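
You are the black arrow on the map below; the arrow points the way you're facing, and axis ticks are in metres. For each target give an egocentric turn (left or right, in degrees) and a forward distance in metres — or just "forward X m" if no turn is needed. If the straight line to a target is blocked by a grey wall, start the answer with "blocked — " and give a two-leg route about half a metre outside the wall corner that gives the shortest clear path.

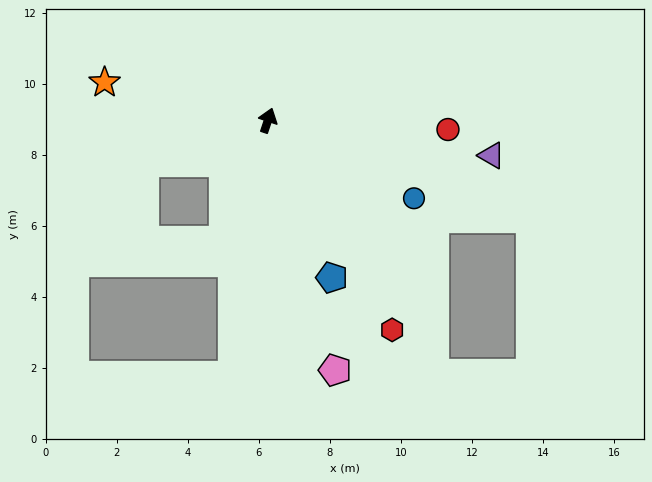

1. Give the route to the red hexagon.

turn right 131°, forward 6.9 m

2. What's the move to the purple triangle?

turn right 80°, forward 6.4 m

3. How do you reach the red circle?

turn right 74°, forward 5.1 m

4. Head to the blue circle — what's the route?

turn right 100°, forward 4.7 m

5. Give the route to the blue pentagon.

turn right 139°, forward 4.8 m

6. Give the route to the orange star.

turn left 95°, forward 4.7 m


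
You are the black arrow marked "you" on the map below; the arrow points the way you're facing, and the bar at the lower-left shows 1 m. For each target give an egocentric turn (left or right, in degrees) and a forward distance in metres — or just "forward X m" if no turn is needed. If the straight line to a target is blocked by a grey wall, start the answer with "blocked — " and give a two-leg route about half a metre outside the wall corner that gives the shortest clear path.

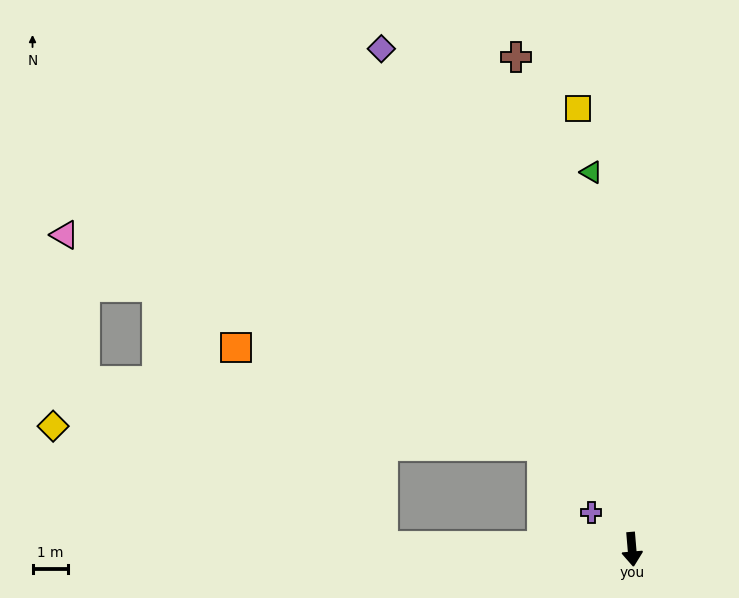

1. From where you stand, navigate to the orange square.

blocked — turn right 96°, forward 6.9 m, then turn right 52°, forward 6.9 m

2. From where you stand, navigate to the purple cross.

turn right 137°, forward 1.5 m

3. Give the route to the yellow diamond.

blocked — turn right 96°, forward 6.9 m, then turn right 19°, forward 9.7 m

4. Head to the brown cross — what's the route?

turn right 172°, forward 14.1 m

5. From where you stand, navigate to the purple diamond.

turn right 158°, forward 15.6 m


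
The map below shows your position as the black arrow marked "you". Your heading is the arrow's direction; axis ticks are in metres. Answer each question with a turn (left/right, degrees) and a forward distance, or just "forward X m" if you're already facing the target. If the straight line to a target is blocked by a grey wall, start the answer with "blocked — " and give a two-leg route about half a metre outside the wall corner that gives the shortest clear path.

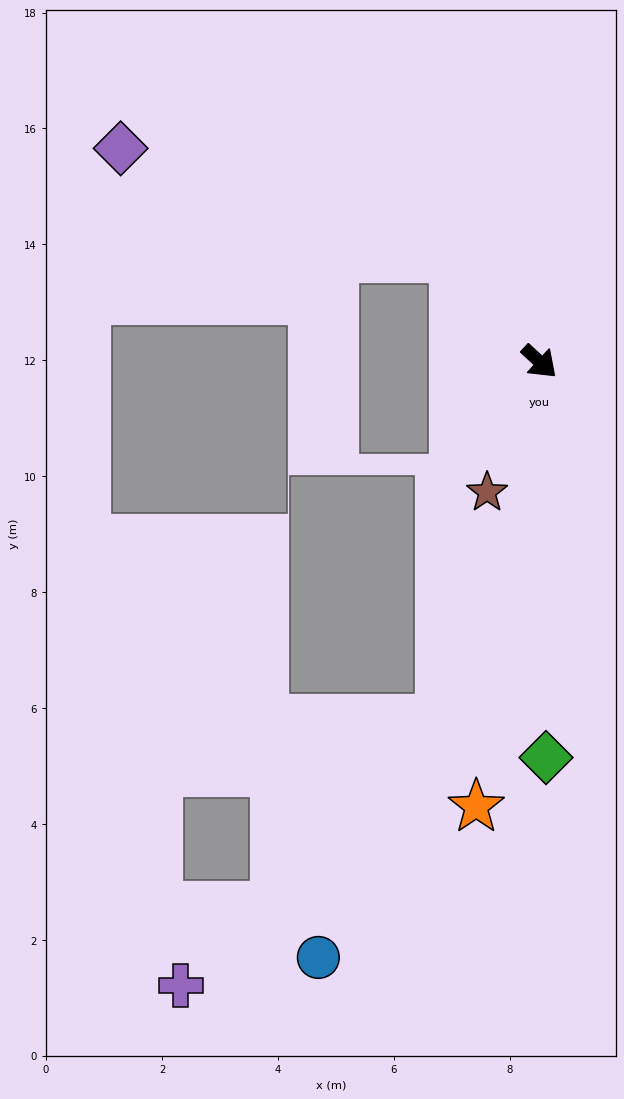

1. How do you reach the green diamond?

turn right 46°, forward 6.8 m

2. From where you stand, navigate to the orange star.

turn right 55°, forward 7.8 m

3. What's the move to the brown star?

turn right 69°, forward 2.4 m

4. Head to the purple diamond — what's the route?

blocked — turn left 172°, forward 2.3 m, then turn left 33°, forward 6.1 m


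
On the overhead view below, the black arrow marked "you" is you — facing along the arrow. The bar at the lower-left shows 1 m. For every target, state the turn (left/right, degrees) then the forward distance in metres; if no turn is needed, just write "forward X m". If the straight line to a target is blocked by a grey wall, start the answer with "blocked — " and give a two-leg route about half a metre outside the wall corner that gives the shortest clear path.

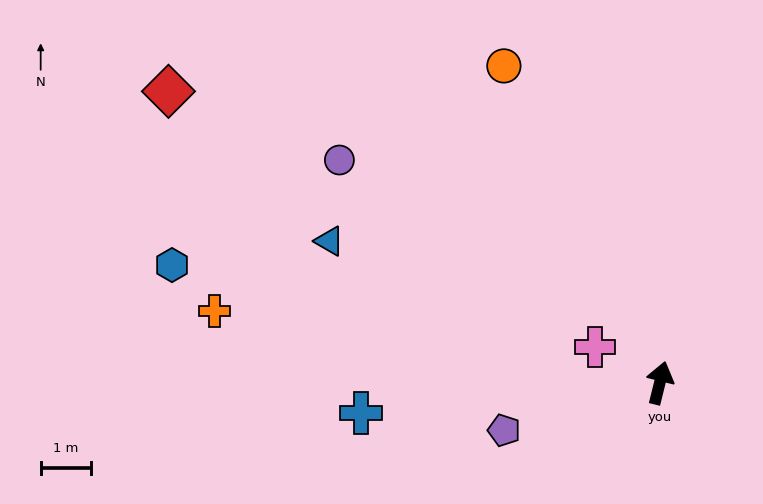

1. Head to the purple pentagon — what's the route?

turn left 121°, forward 3.2 m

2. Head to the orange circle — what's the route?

turn left 40°, forward 7.0 m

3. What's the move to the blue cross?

turn left 110°, forward 6.0 m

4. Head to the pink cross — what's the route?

turn left 75°, forward 1.5 m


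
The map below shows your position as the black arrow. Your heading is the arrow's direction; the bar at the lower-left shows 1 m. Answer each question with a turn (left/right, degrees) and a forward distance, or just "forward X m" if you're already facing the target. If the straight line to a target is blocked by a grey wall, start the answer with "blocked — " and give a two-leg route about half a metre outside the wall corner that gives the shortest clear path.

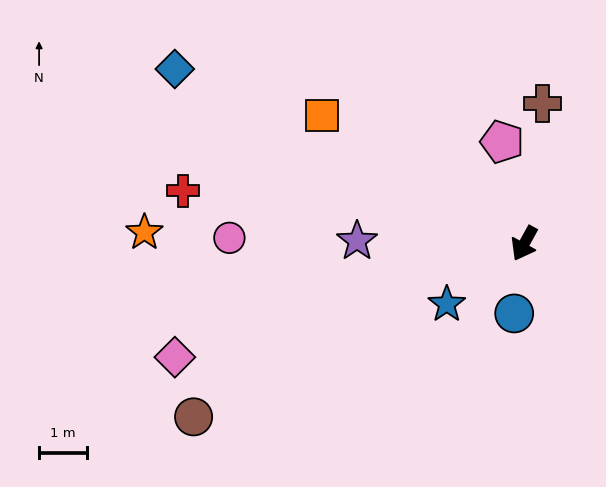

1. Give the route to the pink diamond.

turn right 43°, forward 7.7 m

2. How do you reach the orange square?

turn right 94°, forward 5.0 m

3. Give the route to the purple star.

turn right 62°, forward 3.5 m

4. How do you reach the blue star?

turn right 23°, forward 2.1 m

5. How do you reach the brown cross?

turn right 159°, forward 3.0 m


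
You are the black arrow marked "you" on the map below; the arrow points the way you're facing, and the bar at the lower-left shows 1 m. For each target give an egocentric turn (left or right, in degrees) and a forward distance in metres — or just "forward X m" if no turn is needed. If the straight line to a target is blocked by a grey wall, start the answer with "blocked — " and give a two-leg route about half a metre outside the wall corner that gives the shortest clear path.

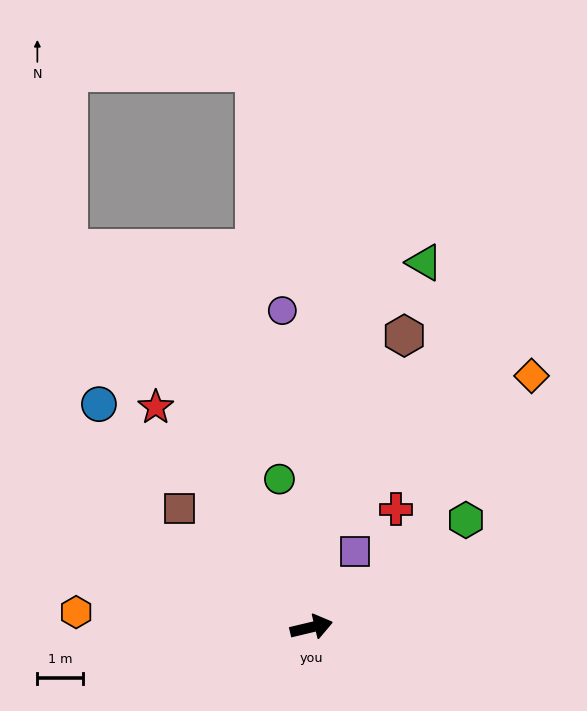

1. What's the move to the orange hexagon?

turn left 163°, forward 5.2 m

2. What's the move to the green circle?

turn left 89°, forward 3.4 m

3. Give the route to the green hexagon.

turn left 21°, forward 4.2 m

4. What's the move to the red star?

turn left 112°, forward 6.0 m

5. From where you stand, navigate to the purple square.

turn left 47°, forward 1.9 m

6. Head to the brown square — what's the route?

turn left 125°, forward 3.9 m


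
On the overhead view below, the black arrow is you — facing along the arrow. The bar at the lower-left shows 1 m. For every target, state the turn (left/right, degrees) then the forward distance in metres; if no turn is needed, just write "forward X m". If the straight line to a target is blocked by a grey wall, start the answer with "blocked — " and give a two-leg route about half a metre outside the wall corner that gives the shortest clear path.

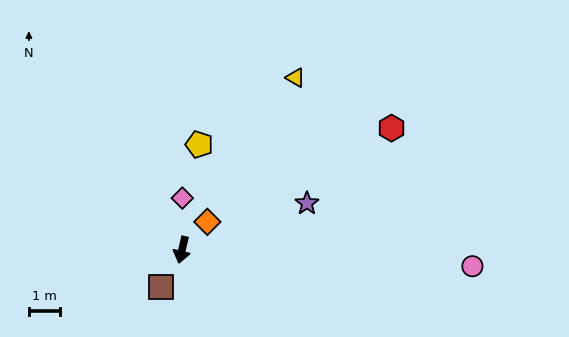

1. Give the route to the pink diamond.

turn right 167°, forward 1.7 m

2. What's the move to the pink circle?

turn left 100°, forward 9.4 m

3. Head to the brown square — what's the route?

turn right 16°, forward 1.4 m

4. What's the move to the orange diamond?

turn left 151°, forward 1.2 m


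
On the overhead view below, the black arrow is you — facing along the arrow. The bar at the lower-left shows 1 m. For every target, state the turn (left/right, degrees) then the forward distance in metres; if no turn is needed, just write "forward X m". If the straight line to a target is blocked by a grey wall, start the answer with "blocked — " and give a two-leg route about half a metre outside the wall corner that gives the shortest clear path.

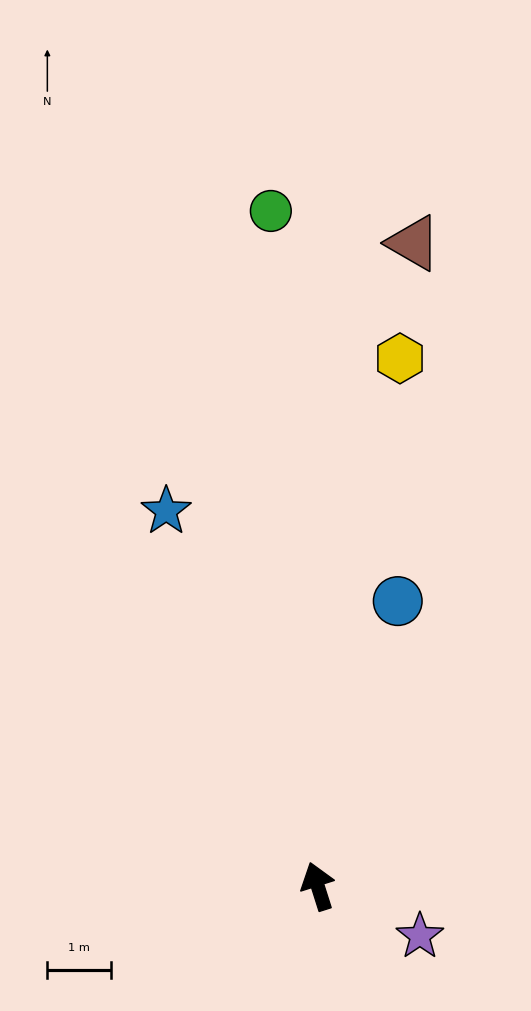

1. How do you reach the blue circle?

turn right 33°, forward 4.6 m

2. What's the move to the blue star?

turn left 4°, forward 6.3 m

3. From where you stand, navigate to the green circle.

turn right 14°, forward 10.6 m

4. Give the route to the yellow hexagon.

turn right 26°, forward 8.4 m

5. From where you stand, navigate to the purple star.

turn right 134°, forward 1.8 m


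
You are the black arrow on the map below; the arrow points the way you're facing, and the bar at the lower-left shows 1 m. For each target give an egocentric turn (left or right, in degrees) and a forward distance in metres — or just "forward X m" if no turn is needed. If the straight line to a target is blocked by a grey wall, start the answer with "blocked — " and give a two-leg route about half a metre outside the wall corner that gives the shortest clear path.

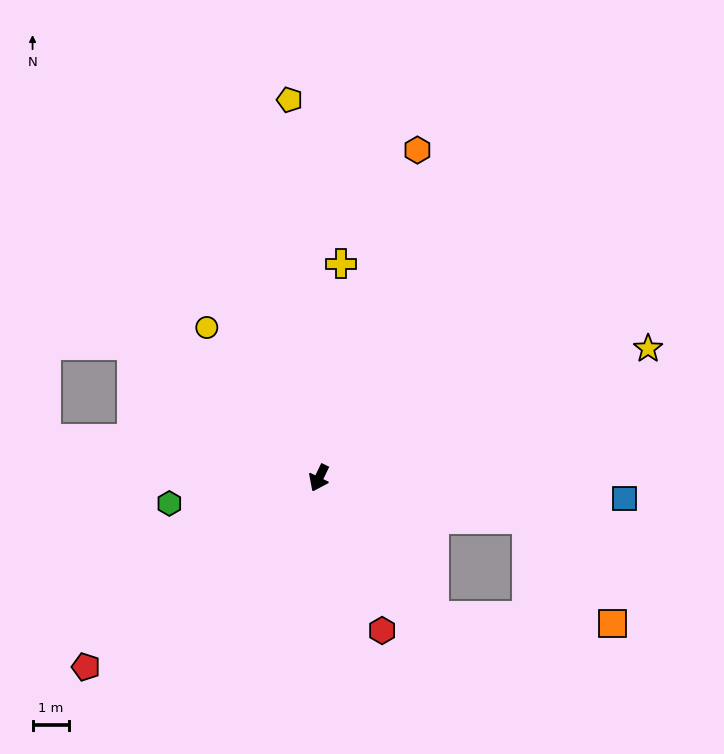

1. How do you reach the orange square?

blocked — turn left 105°, forward 5.8 m, then turn right 40°, forward 3.7 m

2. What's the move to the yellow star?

turn left 137°, forward 9.6 m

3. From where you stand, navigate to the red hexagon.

turn left 48°, forward 4.5 m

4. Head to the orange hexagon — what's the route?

turn right 171°, forward 9.3 m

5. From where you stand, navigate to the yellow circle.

turn right 118°, forward 5.1 m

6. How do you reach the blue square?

turn left 112°, forward 8.3 m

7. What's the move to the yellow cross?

turn right 160°, forward 5.9 m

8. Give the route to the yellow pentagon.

turn right 150°, forward 10.3 m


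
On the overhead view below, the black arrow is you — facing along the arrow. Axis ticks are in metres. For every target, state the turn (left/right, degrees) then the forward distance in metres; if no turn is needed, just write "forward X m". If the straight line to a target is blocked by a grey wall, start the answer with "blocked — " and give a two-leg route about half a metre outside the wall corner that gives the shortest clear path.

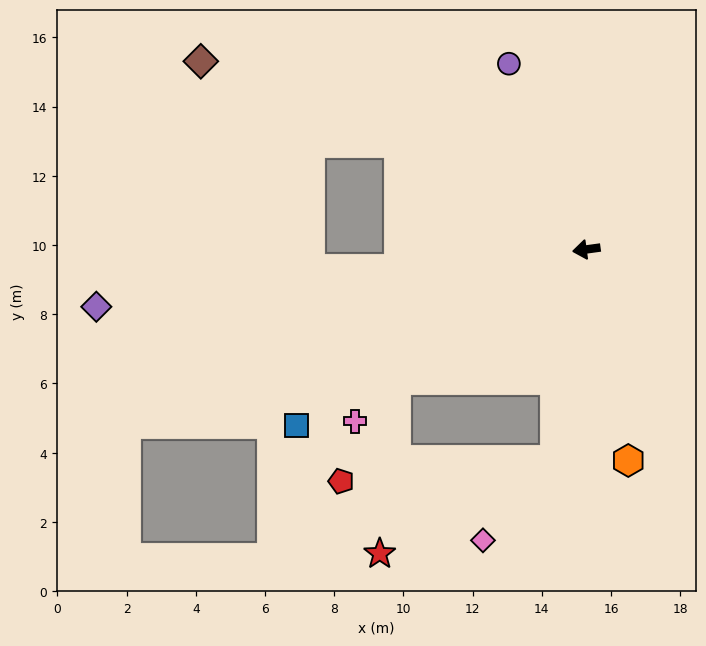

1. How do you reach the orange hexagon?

turn left 93°, forward 6.2 m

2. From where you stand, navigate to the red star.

blocked — turn left 27°, forward 6.7 m, then turn left 50°, forward 5.0 m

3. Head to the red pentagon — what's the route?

blocked — turn left 74°, forward 6.1 m, then turn right 76°, forward 6.2 m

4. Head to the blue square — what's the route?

turn left 23°, forward 9.8 m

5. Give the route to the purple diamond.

forward 14.3 m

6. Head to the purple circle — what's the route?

turn right 75°, forward 5.8 m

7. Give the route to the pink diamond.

blocked — turn left 74°, forward 6.1 m, then turn right 33°, forward 3.1 m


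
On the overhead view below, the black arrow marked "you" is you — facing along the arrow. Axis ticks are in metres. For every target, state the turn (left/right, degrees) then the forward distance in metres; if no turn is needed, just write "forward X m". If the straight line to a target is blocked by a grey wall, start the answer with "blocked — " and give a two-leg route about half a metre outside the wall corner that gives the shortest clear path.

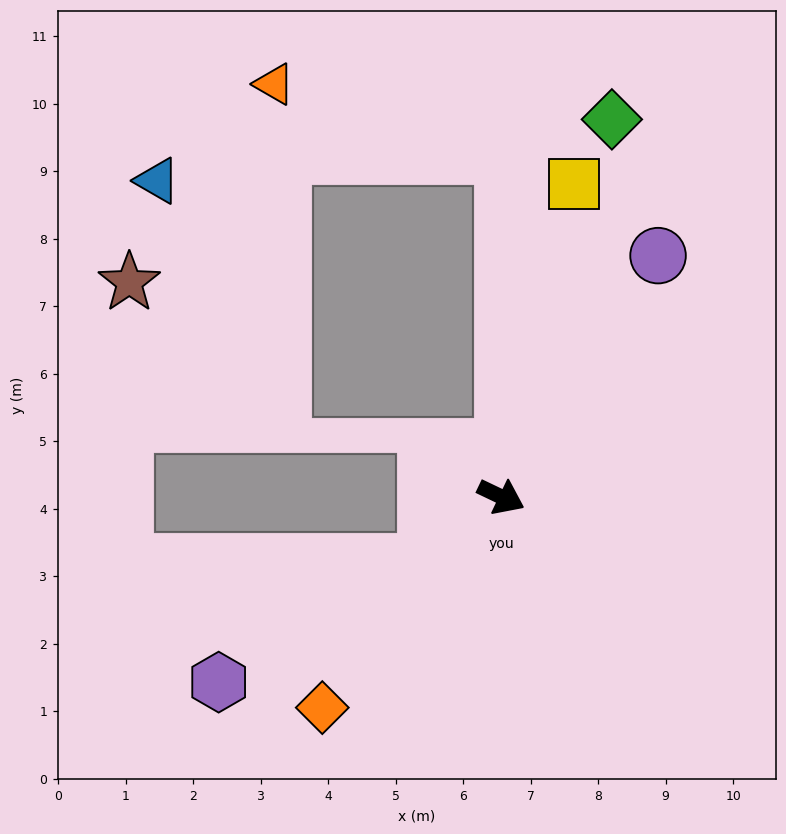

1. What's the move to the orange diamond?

turn right 105°, forward 4.1 m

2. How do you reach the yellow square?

turn left 102°, forward 4.8 m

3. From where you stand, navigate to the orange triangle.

blocked — turn left 115°, forward 5.1 m, then turn left 73°, forward 3.6 m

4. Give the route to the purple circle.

turn left 83°, forward 4.3 m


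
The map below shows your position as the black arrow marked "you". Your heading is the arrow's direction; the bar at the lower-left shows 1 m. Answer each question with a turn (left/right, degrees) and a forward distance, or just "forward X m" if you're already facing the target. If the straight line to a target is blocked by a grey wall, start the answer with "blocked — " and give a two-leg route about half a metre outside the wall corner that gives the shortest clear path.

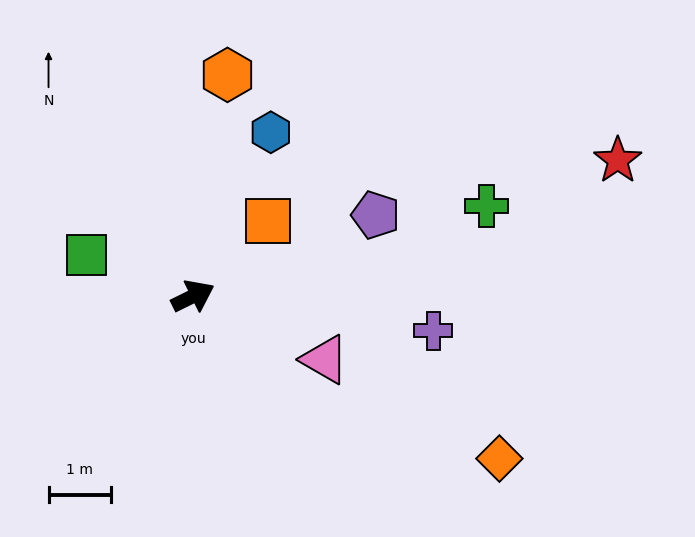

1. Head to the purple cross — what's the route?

turn right 34°, forward 3.9 m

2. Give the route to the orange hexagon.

turn left 55°, forward 3.6 m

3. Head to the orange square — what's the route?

turn left 19°, forward 1.7 m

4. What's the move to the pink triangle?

turn right 52°, forward 2.3 m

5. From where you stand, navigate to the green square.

turn left 133°, forward 1.8 m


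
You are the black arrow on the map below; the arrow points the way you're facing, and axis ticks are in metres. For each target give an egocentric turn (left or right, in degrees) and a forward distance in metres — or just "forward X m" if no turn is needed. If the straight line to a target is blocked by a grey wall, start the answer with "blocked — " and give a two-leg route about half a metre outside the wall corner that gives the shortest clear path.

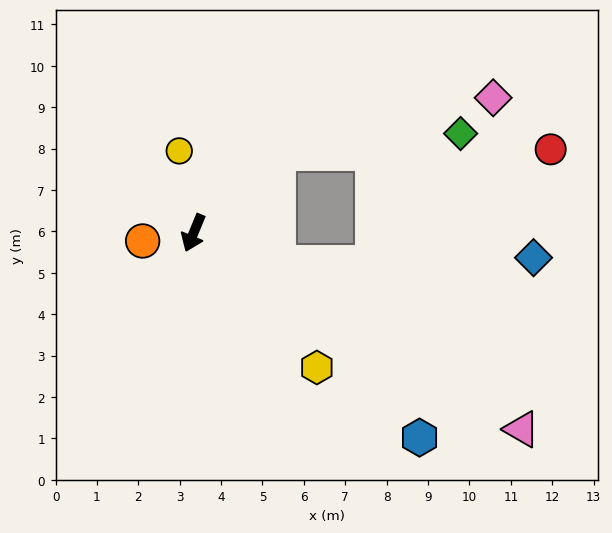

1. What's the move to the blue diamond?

blocked — turn left 93°, forward 2.2 m, then turn left 21°, forward 6.2 m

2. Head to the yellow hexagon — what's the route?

turn left 65°, forward 4.4 m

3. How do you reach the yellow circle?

turn right 148°, forward 2.0 m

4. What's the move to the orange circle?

turn right 59°, forward 1.2 m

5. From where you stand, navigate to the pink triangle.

turn left 82°, forward 9.2 m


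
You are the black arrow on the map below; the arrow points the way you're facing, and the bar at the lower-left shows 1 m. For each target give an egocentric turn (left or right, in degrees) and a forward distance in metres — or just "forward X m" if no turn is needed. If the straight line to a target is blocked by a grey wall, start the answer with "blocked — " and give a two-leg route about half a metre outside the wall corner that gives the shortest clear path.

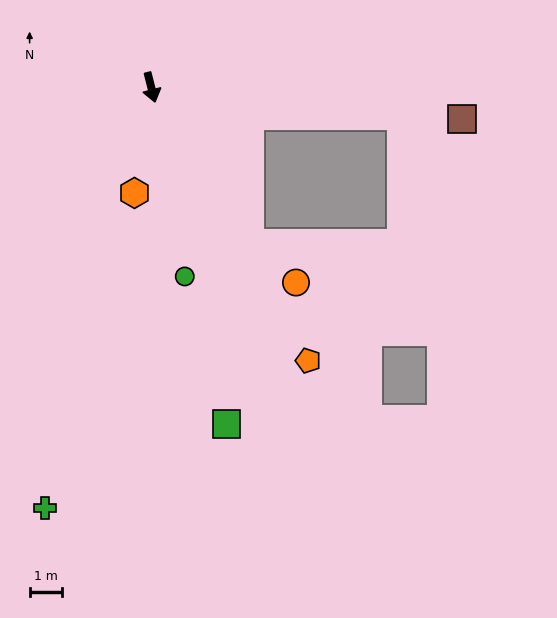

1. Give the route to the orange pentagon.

turn left 16°, forward 9.6 m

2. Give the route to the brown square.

turn left 70°, forward 9.5 m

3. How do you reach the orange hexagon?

turn right 23°, forward 3.3 m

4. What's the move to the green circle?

turn right 4°, forward 5.8 m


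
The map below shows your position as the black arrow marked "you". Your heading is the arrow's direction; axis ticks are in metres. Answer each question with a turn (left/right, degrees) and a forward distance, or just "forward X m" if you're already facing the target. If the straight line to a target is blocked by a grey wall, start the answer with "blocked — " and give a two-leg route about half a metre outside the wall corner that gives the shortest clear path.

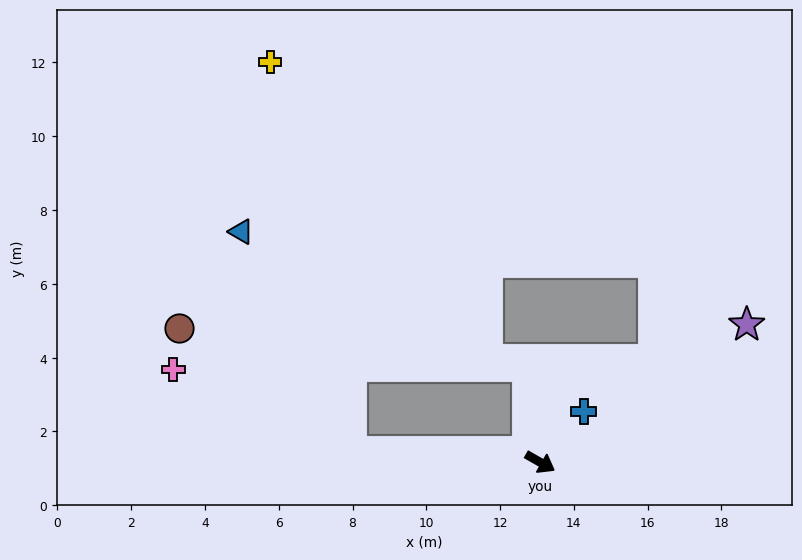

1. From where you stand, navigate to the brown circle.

blocked — turn right 153°, forward 5.1 m, then turn right 33°, forward 5.7 m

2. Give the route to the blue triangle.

blocked — turn right 153°, forward 5.1 m, then turn right 61°, forward 6.7 m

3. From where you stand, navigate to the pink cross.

blocked — turn right 153°, forward 5.1 m, then turn right 22°, forward 5.3 m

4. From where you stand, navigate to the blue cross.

turn left 79°, forward 1.8 m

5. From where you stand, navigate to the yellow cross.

blocked — turn right 153°, forward 5.1 m, then turn right 76°, forward 10.8 m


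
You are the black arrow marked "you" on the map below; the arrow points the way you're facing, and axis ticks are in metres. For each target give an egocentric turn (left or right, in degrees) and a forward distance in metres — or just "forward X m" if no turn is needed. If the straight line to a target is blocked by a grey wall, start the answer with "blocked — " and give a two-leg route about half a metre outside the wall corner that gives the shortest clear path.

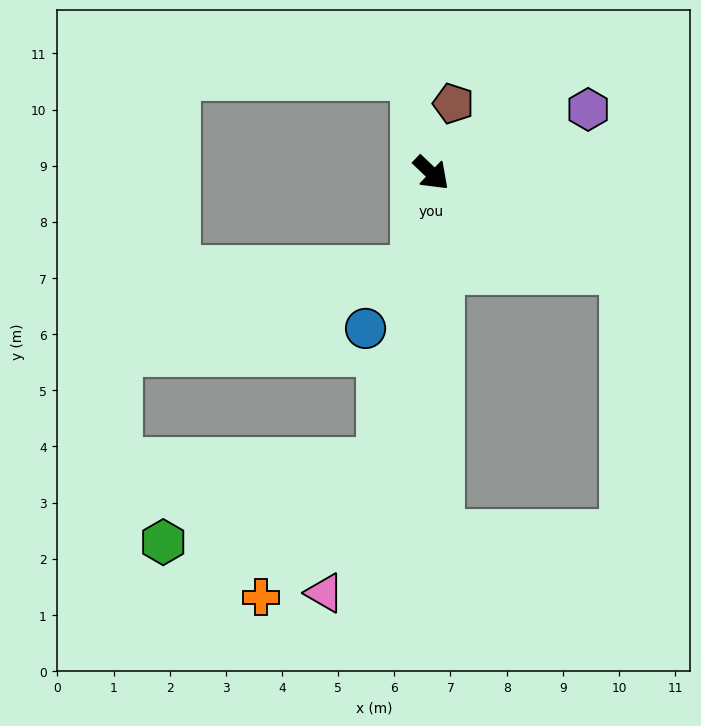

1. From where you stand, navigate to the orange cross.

blocked — turn right 56°, forward 5.2 m, then turn right 32°, forward 3.2 m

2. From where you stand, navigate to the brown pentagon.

turn left 116°, forward 1.3 m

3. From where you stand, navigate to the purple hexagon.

turn left 66°, forward 3.0 m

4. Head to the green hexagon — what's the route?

blocked — turn right 56°, forward 5.2 m, then turn right 60°, forward 4.1 m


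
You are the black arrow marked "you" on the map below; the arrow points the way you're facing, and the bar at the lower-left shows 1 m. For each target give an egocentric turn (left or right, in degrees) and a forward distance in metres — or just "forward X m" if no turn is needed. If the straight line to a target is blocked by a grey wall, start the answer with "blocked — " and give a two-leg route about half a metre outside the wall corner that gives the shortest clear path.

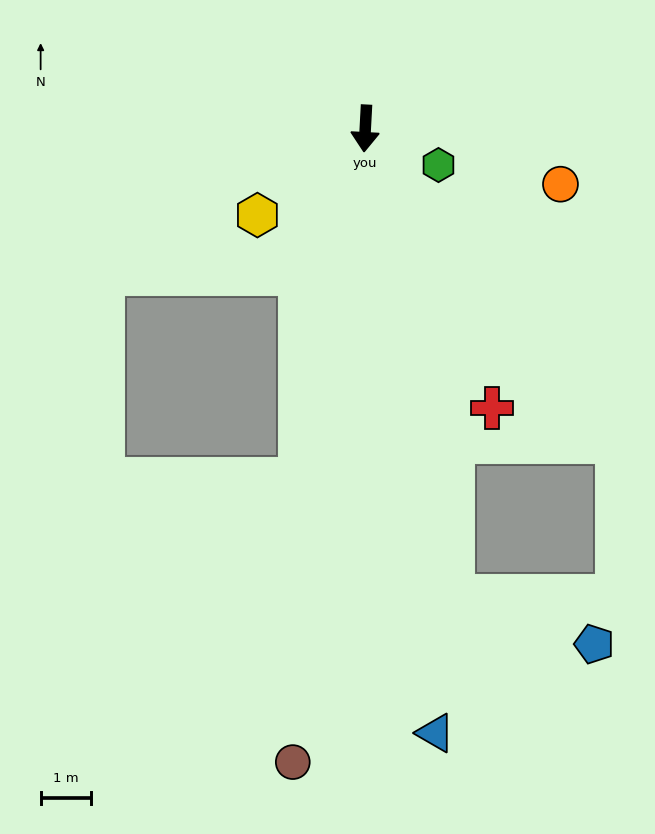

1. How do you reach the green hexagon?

turn left 67°, forward 1.6 m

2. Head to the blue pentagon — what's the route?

blocked — turn left 14°, forward 9.5 m, then turn left 60°, forward 3.0 m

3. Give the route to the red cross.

turn left 27°, forward 6.1 m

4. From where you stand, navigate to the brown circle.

turn right 3°, forward 12.7 m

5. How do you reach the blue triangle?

turn left 10°, forward 12.1 m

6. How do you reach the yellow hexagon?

turn right 48°, forward 2.8 m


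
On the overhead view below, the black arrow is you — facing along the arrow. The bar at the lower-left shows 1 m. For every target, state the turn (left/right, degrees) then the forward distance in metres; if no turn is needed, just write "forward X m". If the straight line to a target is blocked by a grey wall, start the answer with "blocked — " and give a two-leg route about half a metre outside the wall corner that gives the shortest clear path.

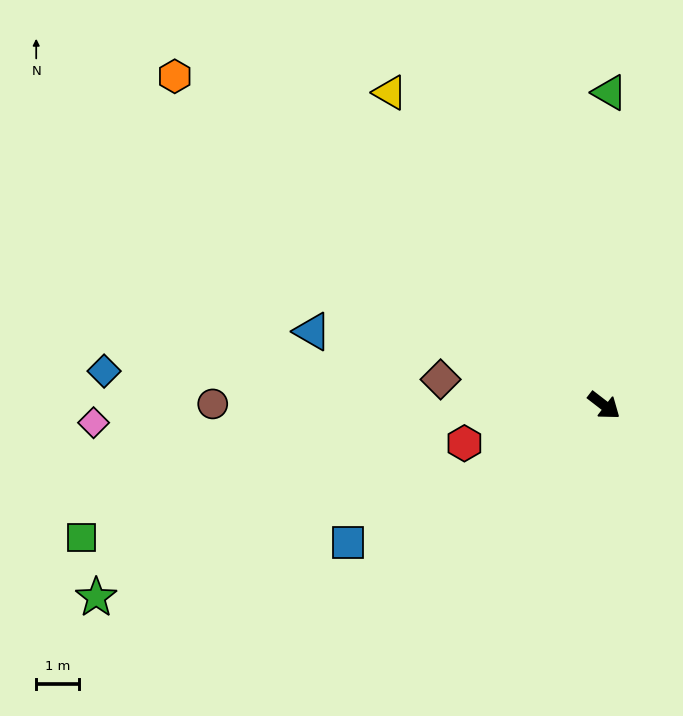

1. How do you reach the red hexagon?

turn right 127°, forward 3.4 m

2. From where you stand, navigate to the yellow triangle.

turn left 162°, forward 8.9 m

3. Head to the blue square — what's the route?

turn right 114°, forward 6.8 m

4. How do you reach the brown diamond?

turn right 151°, forward 3.9 m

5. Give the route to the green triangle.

turn left 127°, forward 7.3 m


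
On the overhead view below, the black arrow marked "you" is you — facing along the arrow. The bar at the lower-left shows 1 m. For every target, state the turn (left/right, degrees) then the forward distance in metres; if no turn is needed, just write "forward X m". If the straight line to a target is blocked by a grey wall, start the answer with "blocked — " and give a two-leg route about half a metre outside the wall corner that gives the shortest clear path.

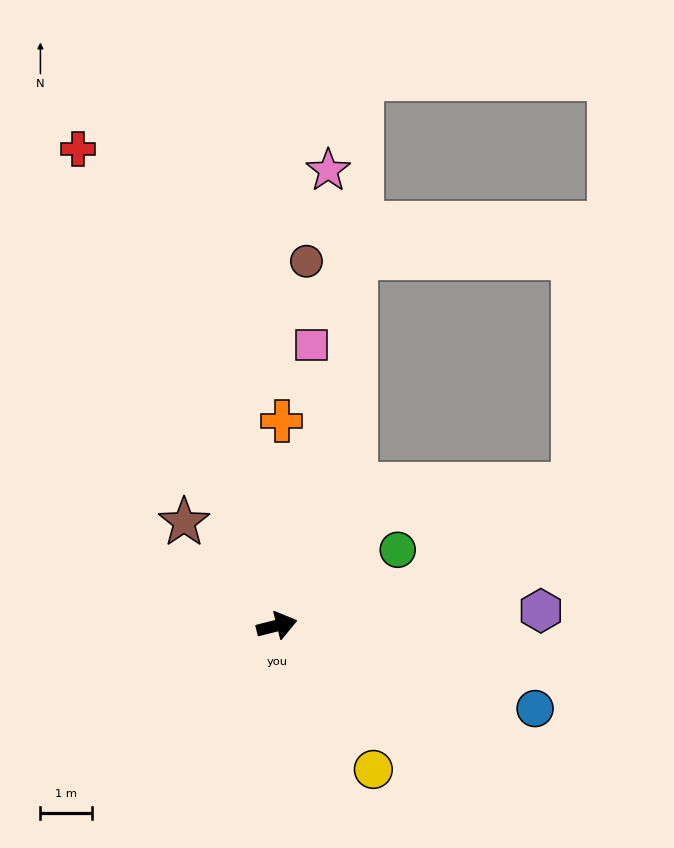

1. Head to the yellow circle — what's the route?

turn right 70°, forward 3.3 m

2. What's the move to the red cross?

turn left 98°, forward 9.9 m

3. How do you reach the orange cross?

turn left 74°, forward 3.9 m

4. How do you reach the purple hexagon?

turn right 11°, forward 5.1 m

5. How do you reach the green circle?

turn left 18°, forward 2.7 m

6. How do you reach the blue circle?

turn right 32°, forward 5.2 m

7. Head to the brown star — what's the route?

turn left 118°, forward 2.7 m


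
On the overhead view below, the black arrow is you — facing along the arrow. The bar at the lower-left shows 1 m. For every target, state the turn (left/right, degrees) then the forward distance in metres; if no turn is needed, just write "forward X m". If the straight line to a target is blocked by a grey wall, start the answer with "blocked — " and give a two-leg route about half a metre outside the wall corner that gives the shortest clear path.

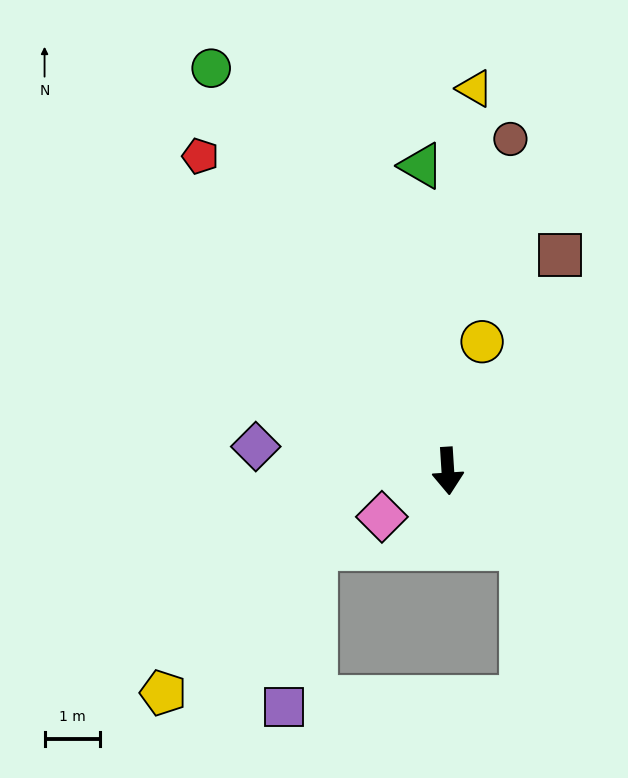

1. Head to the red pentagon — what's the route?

turn right 145°, forward 7.2 m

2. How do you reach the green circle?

turn right 153°, forward 8.4 m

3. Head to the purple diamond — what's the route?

turn right 101°, forward 3.5 m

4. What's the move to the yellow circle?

turn left 162°, forward 2.4 m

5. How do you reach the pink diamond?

turn right 59°, forward 1.4 m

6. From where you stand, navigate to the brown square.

turn left 149°, forward 4.4 m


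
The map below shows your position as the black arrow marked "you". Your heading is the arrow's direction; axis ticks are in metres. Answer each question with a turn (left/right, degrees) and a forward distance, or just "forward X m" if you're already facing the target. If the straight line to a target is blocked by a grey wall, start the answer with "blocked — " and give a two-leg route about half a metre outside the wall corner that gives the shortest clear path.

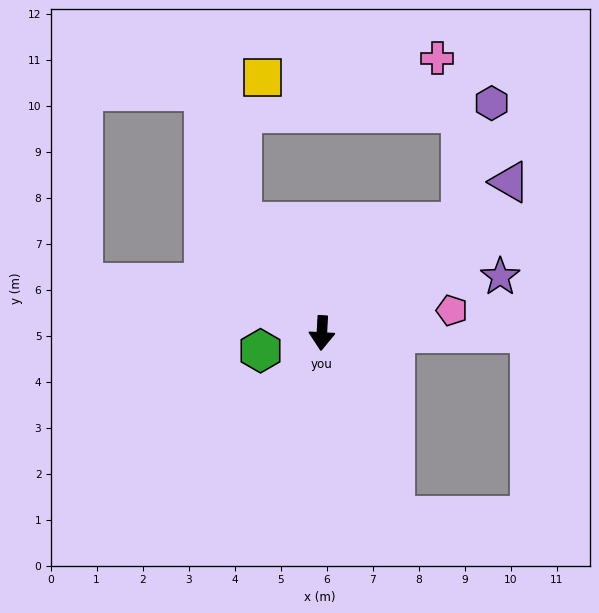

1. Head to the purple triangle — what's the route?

turn left 132°, forward 5.2 m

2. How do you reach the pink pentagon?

turn left 103°, forward 2.9 m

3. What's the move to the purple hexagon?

blocked — turn left 132°, forward 3.9 m, then turn left 36°, forward 2.7 m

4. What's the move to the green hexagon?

turn right 71°, forward 1.4 m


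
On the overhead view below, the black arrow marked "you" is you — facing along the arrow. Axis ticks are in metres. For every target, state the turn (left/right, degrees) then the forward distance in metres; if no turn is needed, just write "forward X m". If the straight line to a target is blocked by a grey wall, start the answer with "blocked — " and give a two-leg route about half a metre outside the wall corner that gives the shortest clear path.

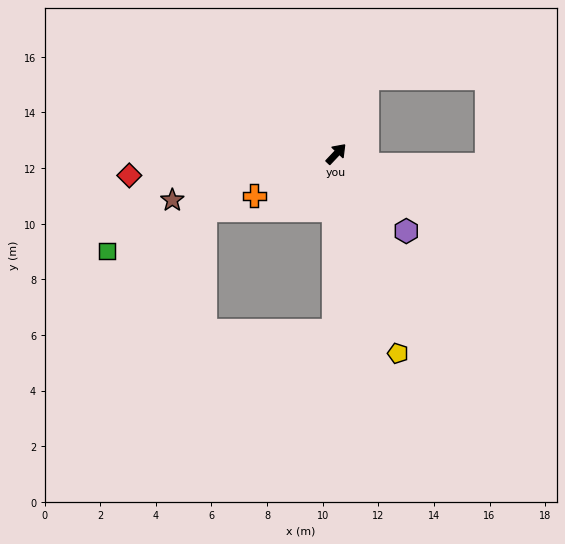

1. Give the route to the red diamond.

turn left 139°, forward 7.5 m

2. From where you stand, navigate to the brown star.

turn left 149°, forward 6.1 m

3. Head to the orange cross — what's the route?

turn left 160°, forward 3.3 m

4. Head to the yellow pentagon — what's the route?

turn right 119°, forward 7.5 m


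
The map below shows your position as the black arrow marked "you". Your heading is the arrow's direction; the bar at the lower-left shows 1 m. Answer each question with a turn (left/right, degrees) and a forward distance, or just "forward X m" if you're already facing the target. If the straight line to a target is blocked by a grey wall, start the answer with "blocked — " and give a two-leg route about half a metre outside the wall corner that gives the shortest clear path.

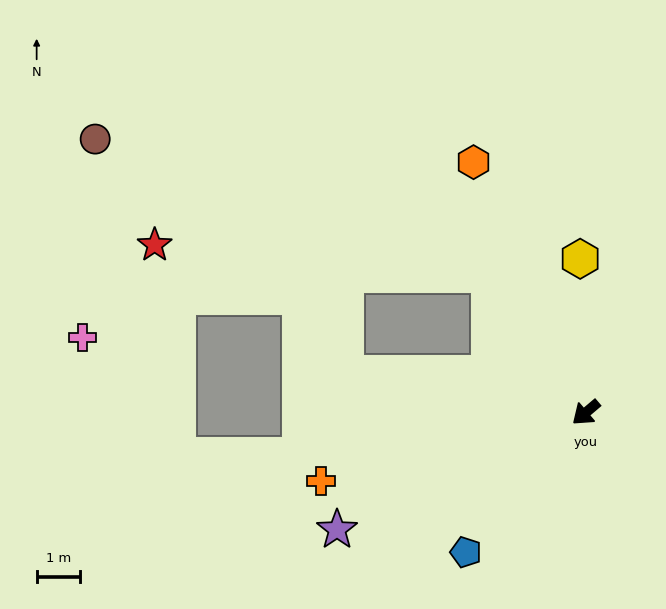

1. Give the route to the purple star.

turn right 15°, forward 6.3 m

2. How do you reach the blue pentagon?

turn left 9°, forward 4.2 m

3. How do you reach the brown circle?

blocked — turn right 96°, forward 3.9 m, then turn left 37°, forward 9.5 m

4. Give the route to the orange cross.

turn right 26°, forward 6.3 m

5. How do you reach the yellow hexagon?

turn right 128°, forward 3.5 m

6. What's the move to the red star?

blocked — turn right 96°, forward 3.9 m, then turn left 51°, forward 7.7 m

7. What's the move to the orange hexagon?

turn right 106°, forward 6.3 m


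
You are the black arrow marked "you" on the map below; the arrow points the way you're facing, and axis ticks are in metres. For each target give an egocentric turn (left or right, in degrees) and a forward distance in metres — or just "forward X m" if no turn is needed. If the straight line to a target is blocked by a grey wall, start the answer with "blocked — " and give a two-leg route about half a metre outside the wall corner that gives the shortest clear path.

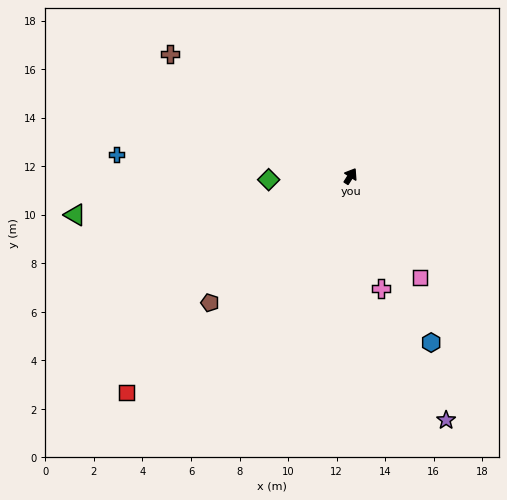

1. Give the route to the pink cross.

turn right 133°, forward 4.8 m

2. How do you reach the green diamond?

turn left 125°, forward 3.4 m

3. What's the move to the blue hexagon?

turn right 122°, forward 7.6 m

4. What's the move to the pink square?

turn right 113°, forward 5.1 m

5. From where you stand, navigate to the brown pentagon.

turn left 164°, forward 7.8 m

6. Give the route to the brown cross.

turn left 88°, forward 9.0 m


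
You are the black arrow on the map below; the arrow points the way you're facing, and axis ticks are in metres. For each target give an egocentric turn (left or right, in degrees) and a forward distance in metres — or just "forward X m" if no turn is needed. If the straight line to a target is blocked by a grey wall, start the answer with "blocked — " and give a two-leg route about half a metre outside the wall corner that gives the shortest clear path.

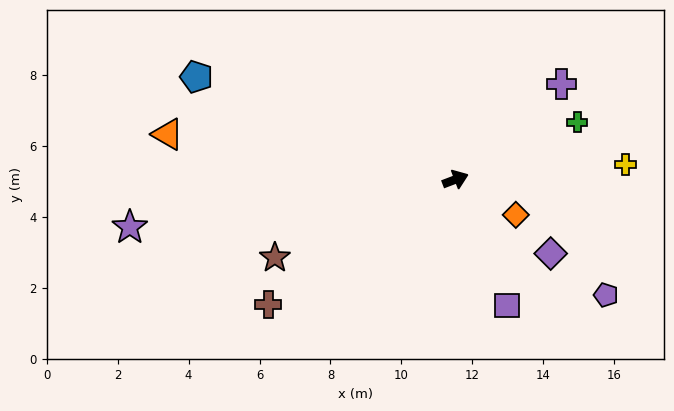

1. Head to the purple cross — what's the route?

turn left 21°, forward 4.0 m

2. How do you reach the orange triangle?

turn left 150°, forward 8.2 m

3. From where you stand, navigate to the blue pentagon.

turn left 138°, forward 7.9 m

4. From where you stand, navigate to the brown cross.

turn right 167°, forward 6.4 m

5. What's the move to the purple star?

turn left 167°, forward 9.3 m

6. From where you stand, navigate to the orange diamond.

turn right 51°, forward 2.0 m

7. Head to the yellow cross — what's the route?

turn right 16°, forward 4.8 m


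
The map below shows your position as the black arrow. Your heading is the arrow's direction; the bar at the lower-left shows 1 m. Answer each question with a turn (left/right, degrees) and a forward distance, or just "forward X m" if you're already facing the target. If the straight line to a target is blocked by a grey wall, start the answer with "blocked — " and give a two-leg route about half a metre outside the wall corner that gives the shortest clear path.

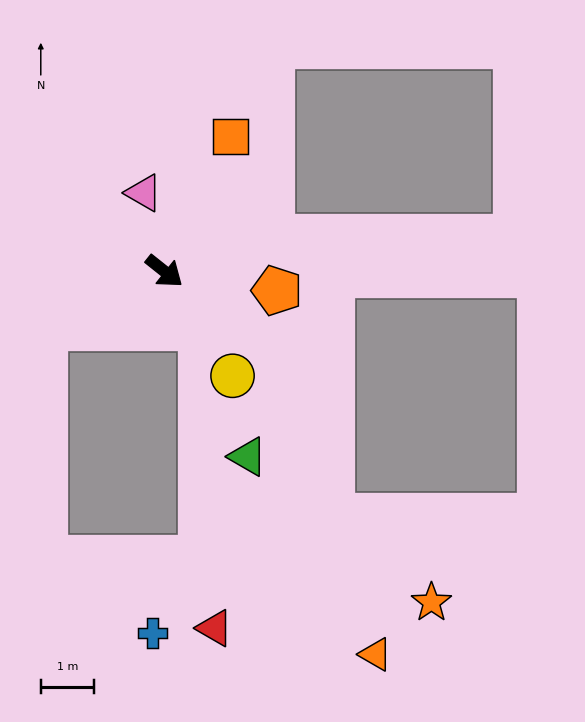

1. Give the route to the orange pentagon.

turn left 29°, forward 2.2 m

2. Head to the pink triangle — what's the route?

turn left 143°, forward 1.5 m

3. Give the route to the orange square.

turn left 102°, forward 2.8 m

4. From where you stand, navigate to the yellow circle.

turn right 18°, forward 2.4 m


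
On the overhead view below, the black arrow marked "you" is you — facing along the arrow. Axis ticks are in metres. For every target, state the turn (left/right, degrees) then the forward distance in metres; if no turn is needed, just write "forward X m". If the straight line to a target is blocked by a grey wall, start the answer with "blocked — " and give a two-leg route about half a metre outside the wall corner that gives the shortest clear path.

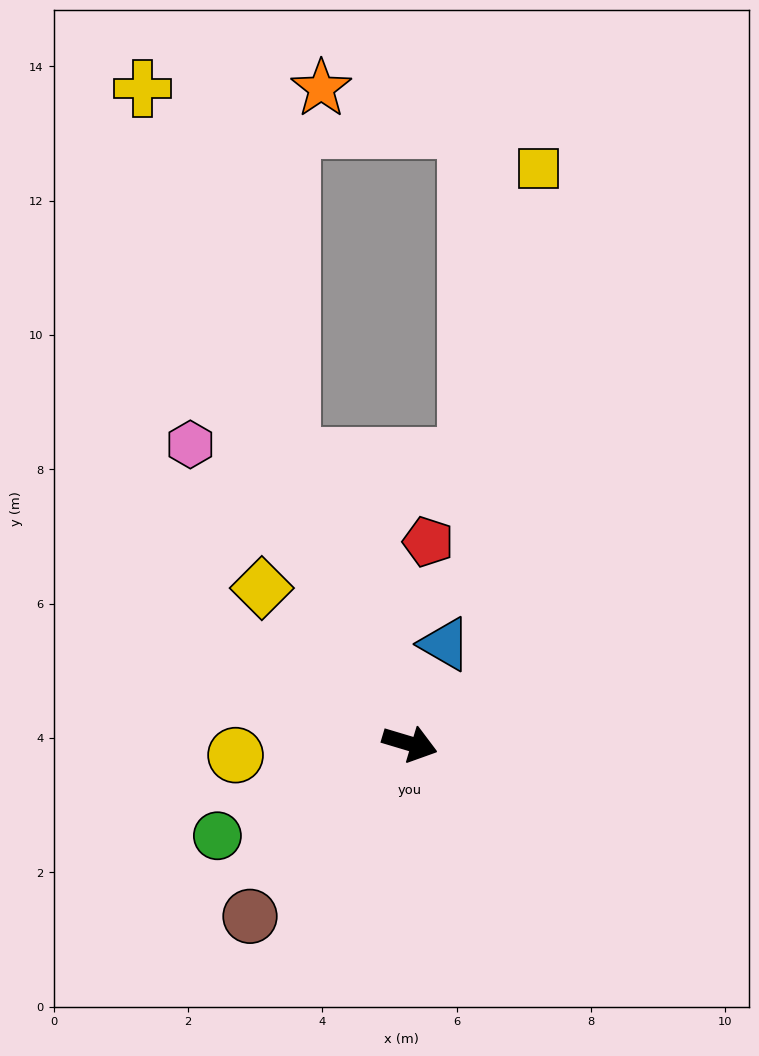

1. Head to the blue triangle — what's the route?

turn left 87°, forward 1.6 m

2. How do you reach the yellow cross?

turn left 129°, forward 10.5 m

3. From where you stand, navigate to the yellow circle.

turn right 160°, forward 2.6 m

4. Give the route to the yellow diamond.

turn left 150°, forward 3.2 m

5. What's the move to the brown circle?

turn right 116°, forward 3.5 m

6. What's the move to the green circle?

turn right 138°, forward 3.2 m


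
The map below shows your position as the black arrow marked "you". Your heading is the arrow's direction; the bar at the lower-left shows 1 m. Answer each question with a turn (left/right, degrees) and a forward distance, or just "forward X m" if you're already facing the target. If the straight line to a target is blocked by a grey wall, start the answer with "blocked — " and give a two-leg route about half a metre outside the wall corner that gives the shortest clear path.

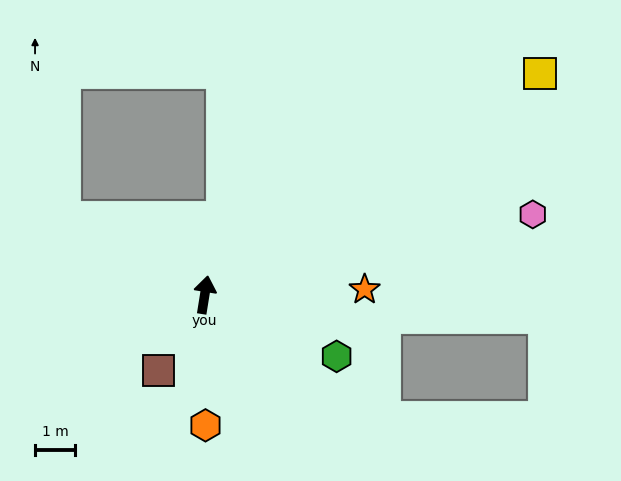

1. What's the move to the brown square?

turn left 158°, forward 2.2 m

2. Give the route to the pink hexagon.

turn right 67°, forward 8.4 m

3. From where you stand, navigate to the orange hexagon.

turn right 171°, forward 3.3 m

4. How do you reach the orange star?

turn right 79°, forward 4.0 m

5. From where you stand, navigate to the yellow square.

turn right 47°, forward 10.0 m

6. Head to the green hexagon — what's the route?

turn right 106°, forward 3.6 m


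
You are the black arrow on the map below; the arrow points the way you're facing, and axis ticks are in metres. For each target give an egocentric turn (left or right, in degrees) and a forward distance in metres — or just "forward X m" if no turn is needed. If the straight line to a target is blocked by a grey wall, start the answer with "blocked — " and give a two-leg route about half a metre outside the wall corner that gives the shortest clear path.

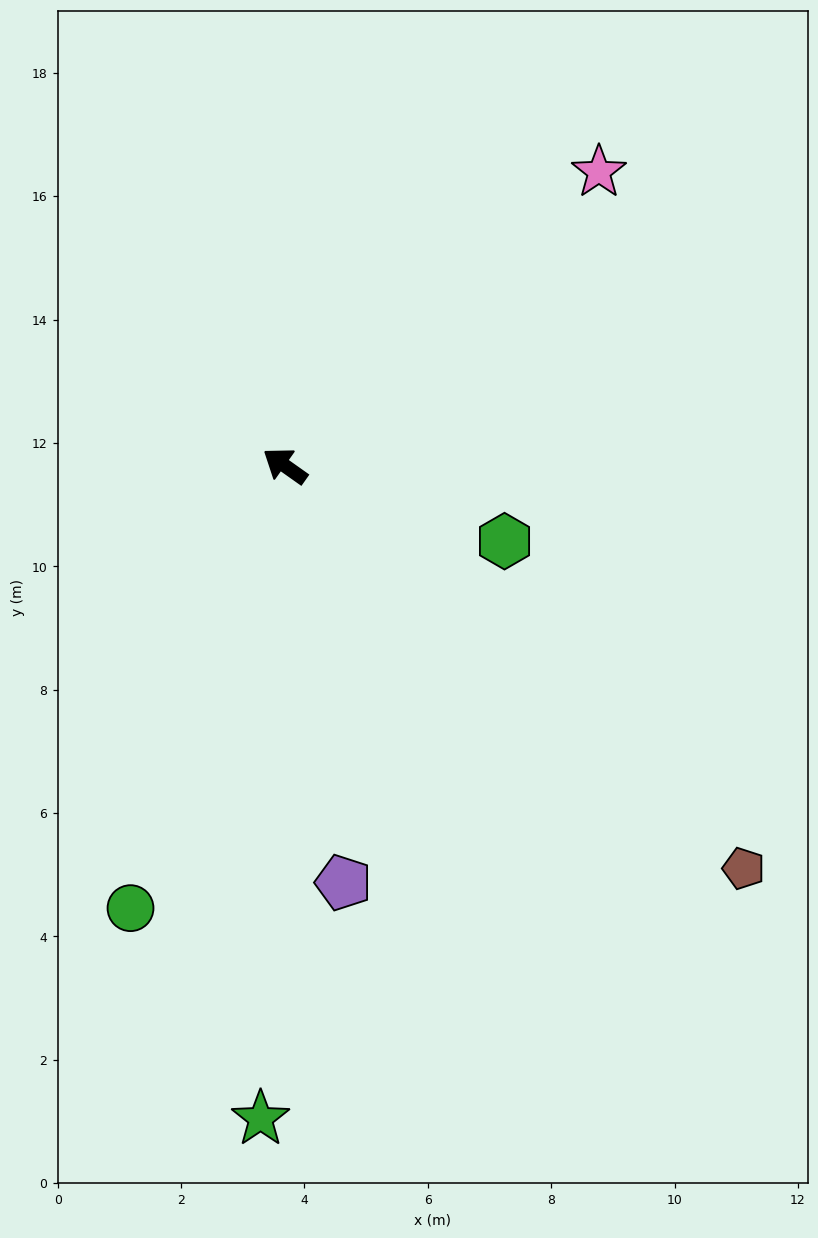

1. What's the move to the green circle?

turn left 106°, forward 7.6 m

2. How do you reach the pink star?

turn right 102°, forward 7.0 m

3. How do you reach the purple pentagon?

turn left 133°, forward 6.8 m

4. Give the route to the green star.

turn left 123°, forward 10.6 m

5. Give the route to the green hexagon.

turn right 164°, forward 3.8 m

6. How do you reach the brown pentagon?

turn left 174°, forward 9.9 m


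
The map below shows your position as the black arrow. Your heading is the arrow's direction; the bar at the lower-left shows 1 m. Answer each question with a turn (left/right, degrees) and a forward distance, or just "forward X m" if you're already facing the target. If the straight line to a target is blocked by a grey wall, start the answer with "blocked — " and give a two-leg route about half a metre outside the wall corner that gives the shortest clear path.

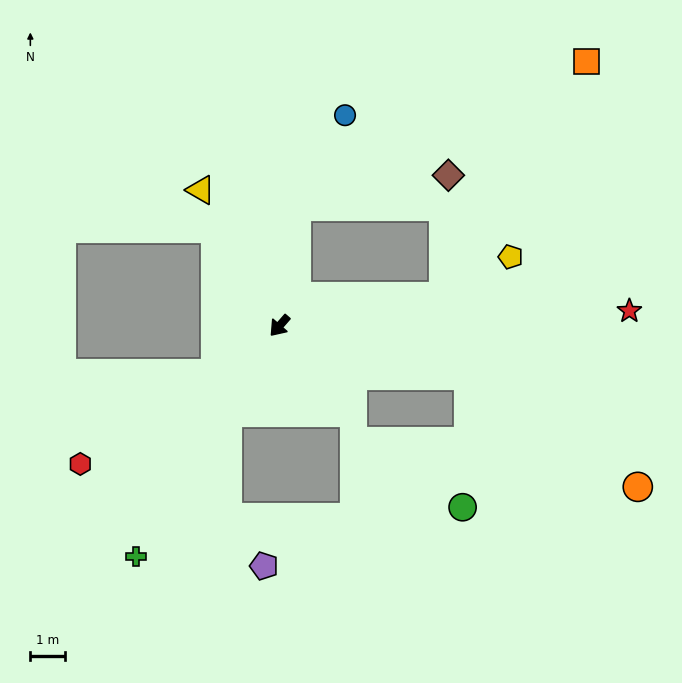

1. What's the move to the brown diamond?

blocked — turn right 147°, forward 3.5 m, then turn right 70°, forward 4.5 m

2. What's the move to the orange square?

blocked — turn left 141°, forward 4.8 m, then turn left 49°, forward 8.0 m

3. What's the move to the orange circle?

blocked — turn left 116°, forward 5.7 m, then turn right 18°, forward 5.9 m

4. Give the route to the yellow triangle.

turn right 109°, forward 4.5 m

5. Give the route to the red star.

turn left 134°, forward 10.1 m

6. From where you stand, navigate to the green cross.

turn left 9°, forward 7.9 m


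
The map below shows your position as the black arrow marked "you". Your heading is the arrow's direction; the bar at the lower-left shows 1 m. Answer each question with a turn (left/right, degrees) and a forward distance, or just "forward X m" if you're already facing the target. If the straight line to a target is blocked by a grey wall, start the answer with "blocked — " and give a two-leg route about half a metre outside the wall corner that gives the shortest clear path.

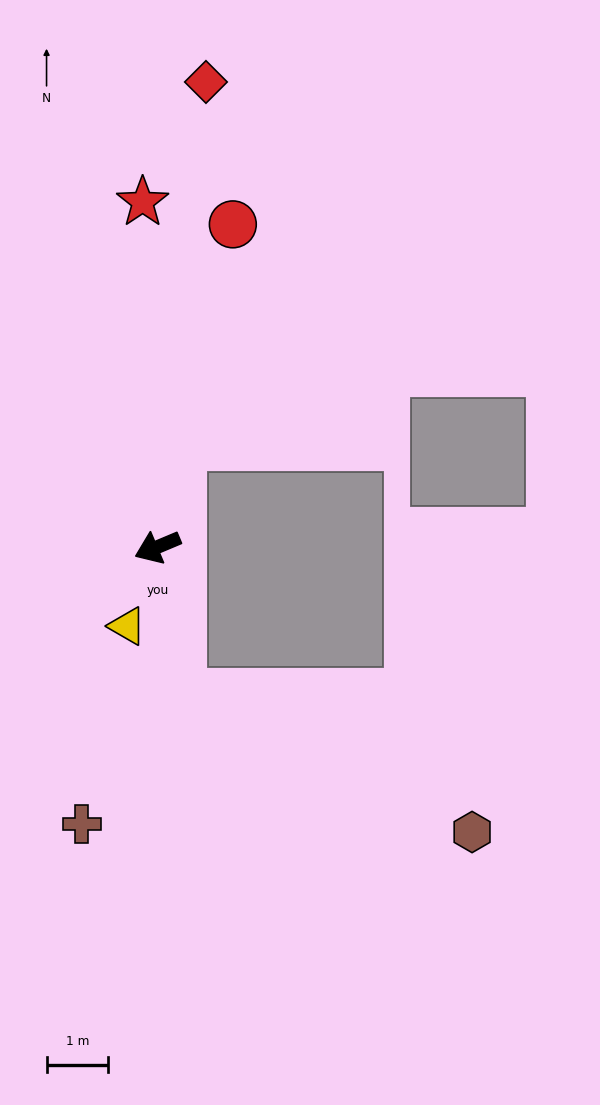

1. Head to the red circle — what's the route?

turn right 126°, forward 5.4 m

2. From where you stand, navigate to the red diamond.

turn right 119°, forward 7.6 m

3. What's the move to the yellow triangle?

turn left 46°, forward 1.4 m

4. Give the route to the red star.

turn right 110°, forward 5.6 m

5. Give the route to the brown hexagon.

blocked — turn left 76°, forward 2.4 m, then turn left 56°, forward 5.2 m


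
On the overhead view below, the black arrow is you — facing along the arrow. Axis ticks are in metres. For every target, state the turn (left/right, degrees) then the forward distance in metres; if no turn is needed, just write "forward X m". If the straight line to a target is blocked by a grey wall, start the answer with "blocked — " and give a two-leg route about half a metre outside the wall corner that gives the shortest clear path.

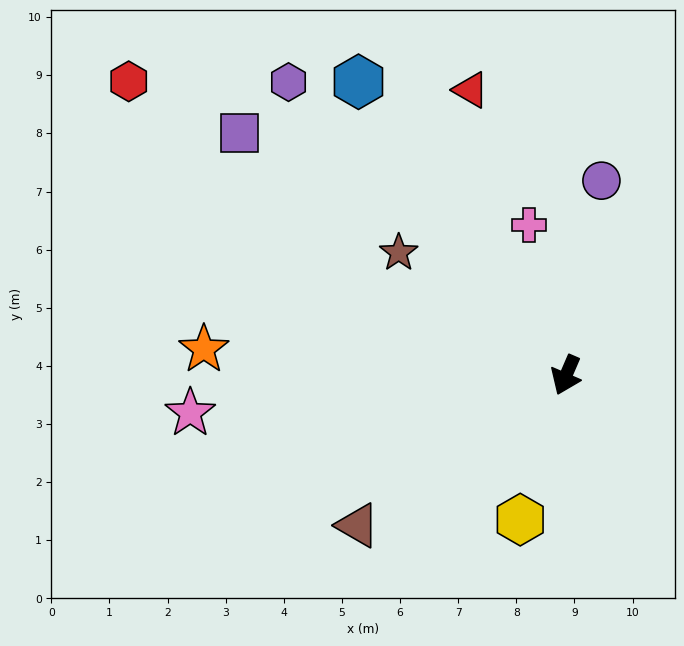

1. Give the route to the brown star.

turn right 103°, forward 3.6 m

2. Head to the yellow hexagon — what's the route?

turn left 6°, forward 2.6 m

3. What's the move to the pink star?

turn right 61°, forward 6.5 m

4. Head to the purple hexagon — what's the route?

turn right 113°, forward 6.9 m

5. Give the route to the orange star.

turn right 71°, forward 6.2 m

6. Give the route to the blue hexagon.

turn right 121°, forward 6.2 m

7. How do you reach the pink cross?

turn right 143°, forward 2.7 m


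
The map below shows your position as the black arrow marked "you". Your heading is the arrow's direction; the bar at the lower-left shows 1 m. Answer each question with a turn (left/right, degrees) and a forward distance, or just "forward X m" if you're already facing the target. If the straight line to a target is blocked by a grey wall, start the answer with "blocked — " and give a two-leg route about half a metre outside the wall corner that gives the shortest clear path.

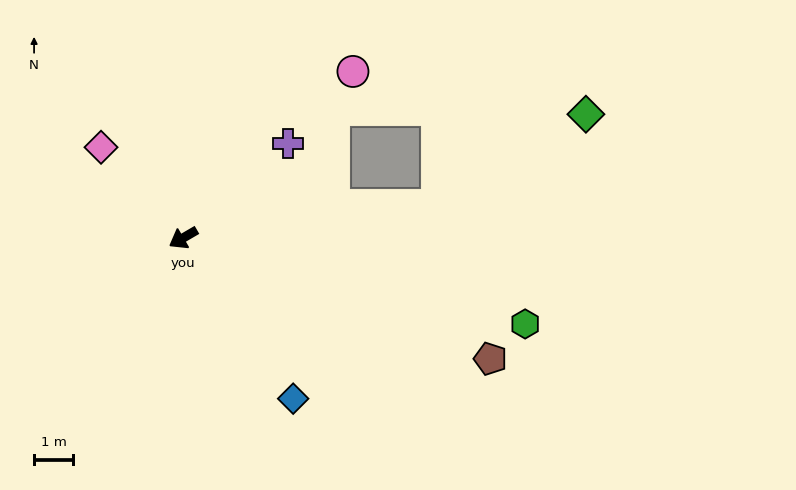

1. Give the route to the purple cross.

turn right 168°, forward 3.6 m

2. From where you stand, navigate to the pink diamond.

turn right 78°, forward 3.1 m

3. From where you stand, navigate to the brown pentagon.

turn left 128°, forward 8.5 m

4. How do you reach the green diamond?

blocked — turn left 157°, forward 6.6 m, then turn left 24°, forward 4.5 m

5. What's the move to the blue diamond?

turn left 94°, forward 5.0 m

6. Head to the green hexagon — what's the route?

turn left 136°, forward 9.1 m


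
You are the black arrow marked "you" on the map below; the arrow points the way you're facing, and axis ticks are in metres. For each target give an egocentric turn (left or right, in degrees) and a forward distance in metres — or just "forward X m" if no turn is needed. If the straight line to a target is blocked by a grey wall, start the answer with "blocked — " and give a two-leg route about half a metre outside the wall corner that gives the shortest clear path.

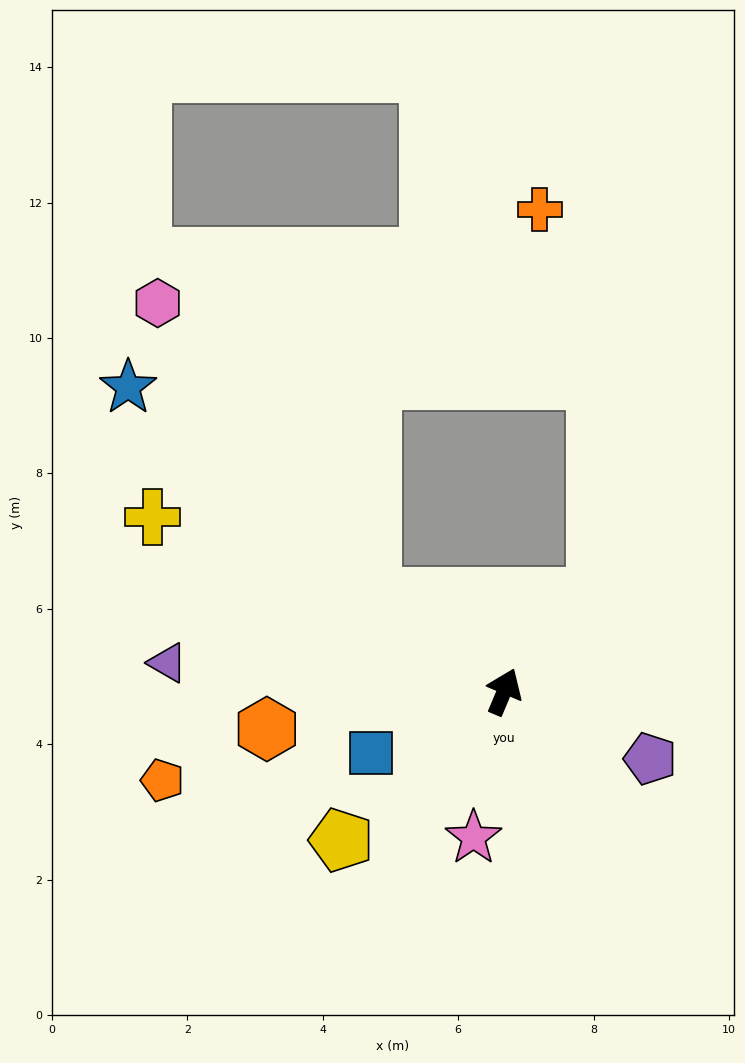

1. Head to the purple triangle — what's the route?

turn left 108°, forward 5.0 m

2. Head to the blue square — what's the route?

turn left 138°, forward 2.2 m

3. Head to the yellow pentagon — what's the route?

turn left 155°, forward 3.3 m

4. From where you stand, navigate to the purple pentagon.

turn right 92°, forward 2.4 m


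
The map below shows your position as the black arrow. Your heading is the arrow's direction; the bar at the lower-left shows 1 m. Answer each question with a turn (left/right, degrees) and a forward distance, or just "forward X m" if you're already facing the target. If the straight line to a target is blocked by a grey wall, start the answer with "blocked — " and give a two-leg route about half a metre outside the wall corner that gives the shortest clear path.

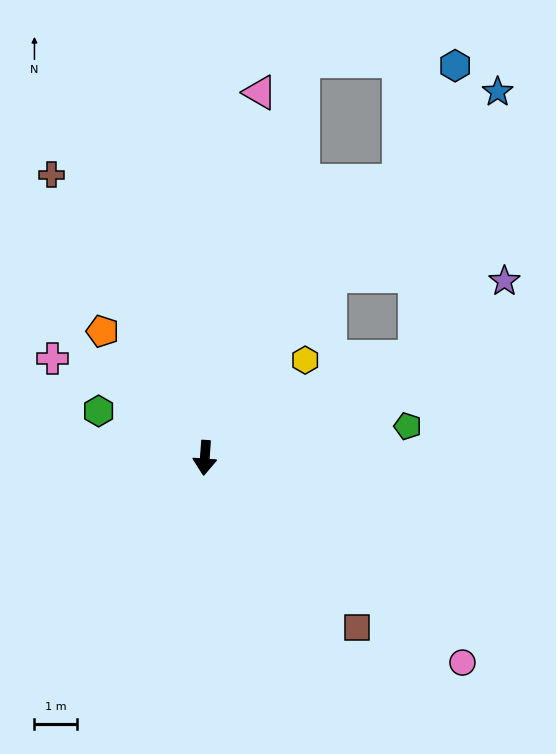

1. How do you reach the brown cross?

turn right 148°, forward 7.6 m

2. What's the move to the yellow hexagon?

turn left 138°, forward 3.3 m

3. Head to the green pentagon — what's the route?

turn left 103°, forward 4.8 m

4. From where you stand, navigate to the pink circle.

turn left 56°, forward 7.8 m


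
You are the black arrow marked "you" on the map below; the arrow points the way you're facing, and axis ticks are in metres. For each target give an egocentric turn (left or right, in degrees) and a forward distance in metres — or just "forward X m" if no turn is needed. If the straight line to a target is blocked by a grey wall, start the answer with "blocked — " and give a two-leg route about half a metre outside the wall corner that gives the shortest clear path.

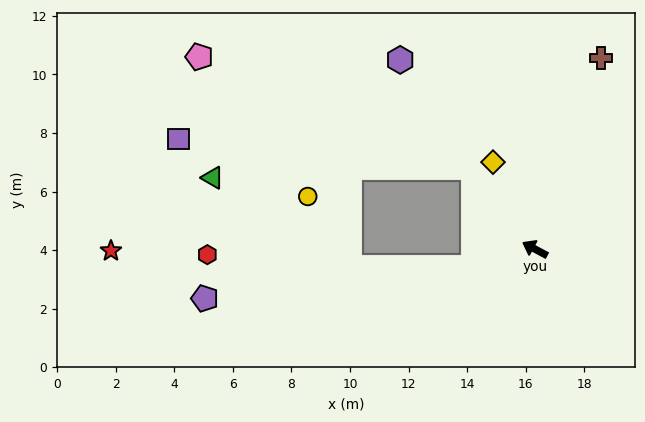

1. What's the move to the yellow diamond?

turn right 36°, forward 3.3 m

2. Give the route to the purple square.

blocked — turn right 24°, forward 3.5 m, then turn left 46°, forward 10.1 m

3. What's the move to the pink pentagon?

blocked — turn right 24°, forward 3.5 m, then turn left 30°, forward 10.1 m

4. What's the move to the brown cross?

turn right 81°, forward 6.9 m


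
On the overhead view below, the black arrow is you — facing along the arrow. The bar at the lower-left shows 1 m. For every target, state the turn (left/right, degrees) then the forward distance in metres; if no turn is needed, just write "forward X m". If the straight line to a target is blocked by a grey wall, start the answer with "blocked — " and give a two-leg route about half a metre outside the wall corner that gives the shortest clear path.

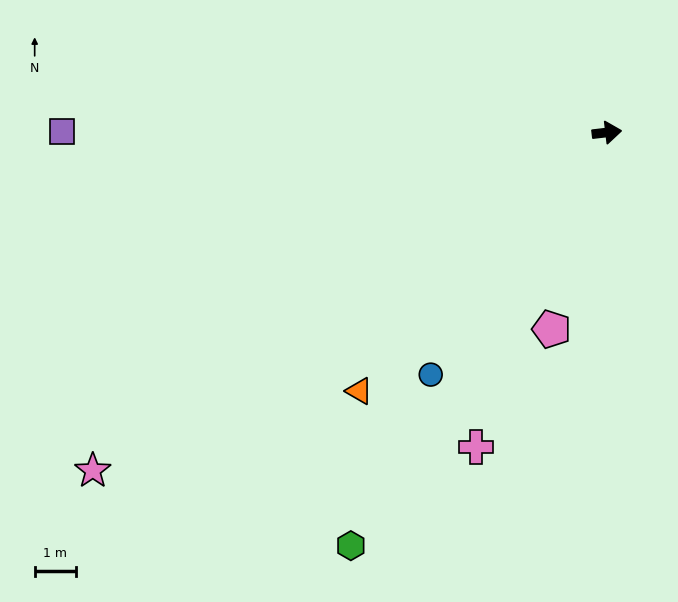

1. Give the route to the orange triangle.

turn right 140°, forward 8.7 m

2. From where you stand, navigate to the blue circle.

turn right 133°, forward 7.3 m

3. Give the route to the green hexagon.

turn right 128°, forward 11.8 m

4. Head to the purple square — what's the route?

turn left 173°, forward 13.3 m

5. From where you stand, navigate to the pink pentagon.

turn right 112°, forward 5.0 m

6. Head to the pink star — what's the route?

turn right 153°, forward 15.0 m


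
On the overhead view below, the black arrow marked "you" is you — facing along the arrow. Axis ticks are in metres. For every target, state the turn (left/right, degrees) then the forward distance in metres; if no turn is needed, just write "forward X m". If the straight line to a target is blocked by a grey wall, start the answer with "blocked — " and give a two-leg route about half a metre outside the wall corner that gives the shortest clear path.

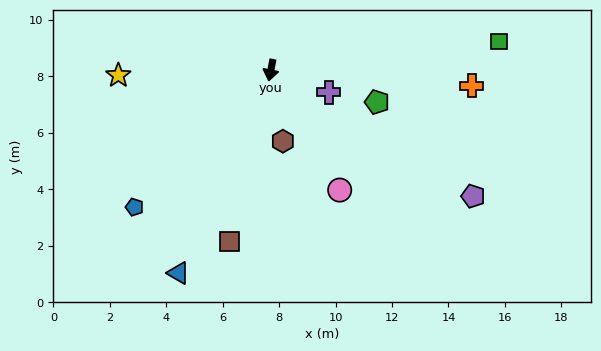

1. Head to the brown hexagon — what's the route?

turn left 21°, forward 2.6 m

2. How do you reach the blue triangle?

turn right 13°, forward 7.9 m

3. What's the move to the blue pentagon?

turn right 34°, forward 6.8 m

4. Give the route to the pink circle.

turn left 41°, forward 4.9 m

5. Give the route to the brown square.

turn right 3°, forward 6.3 m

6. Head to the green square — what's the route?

turn left 108°, forward 8.2 m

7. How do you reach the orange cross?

turn left 97°, forward 7.1 m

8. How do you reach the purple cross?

turn left 80°, forward 2.2 m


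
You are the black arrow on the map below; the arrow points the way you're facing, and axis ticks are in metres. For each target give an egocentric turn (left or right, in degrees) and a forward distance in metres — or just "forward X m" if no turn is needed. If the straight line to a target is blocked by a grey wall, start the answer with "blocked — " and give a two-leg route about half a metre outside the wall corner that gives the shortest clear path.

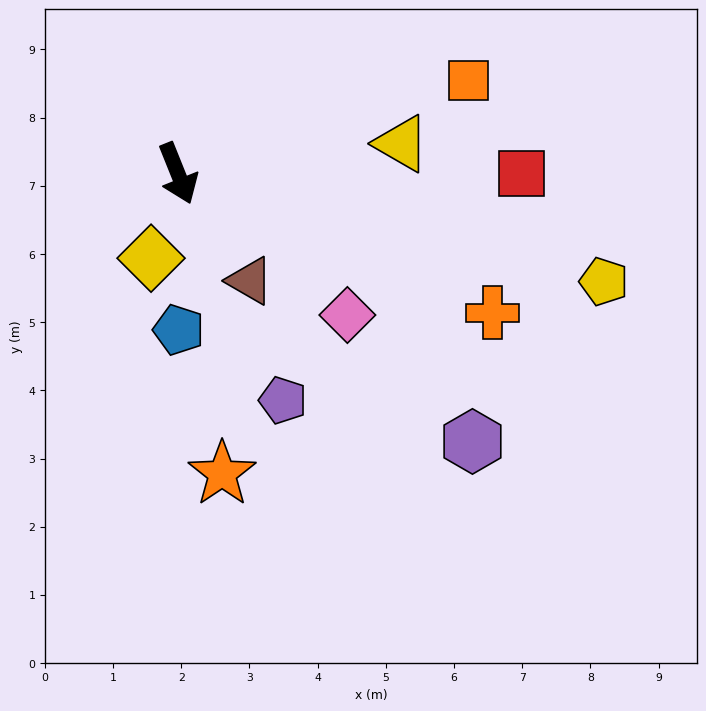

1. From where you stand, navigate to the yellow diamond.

turn right 39°, forward 1.3 m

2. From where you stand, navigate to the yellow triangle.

turn left 76°, forward 3.3 m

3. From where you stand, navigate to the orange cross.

turn left 44°, forward 5.0 m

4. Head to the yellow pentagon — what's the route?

turn left 54°, forward 6.4 m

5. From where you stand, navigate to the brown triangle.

turn left 12°, forward 1.9 m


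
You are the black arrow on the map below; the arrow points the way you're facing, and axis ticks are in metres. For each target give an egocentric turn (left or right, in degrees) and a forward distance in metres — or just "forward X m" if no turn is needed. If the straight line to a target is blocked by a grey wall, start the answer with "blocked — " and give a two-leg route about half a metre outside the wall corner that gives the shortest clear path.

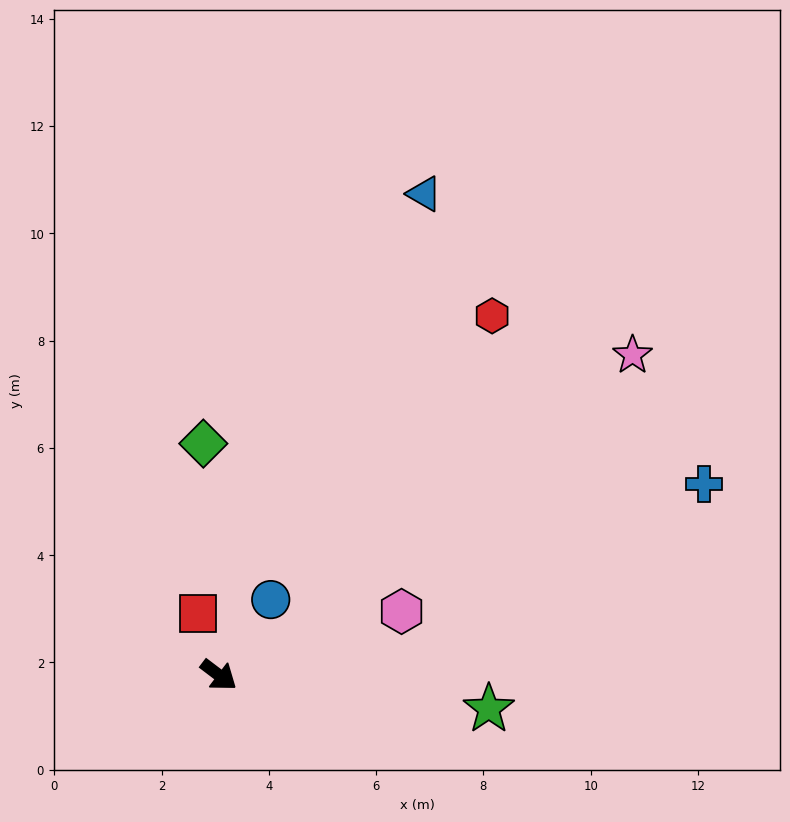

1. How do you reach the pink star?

turn left 75°, forward 9.8 m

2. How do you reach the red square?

turn left 146°, forward 1.2 m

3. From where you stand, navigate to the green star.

turn left 30°, forward 5.1 m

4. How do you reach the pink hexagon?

turn left 56°, forward 3.6 m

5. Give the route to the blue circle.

turn left 93°, forward 1.7 m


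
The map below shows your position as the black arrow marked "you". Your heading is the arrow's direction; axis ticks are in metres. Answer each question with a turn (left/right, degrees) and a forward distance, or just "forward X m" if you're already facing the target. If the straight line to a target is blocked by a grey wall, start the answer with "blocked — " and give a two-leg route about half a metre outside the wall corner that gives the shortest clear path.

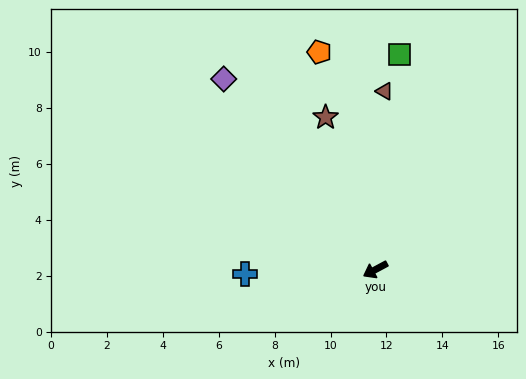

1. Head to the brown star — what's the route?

turn right 100°, forward 5.7 m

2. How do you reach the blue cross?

turn right 26°, forward 4.7 m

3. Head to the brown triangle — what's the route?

turn right 121°, forward 6.4 m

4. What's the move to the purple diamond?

turn right 80°, forward 8.7 m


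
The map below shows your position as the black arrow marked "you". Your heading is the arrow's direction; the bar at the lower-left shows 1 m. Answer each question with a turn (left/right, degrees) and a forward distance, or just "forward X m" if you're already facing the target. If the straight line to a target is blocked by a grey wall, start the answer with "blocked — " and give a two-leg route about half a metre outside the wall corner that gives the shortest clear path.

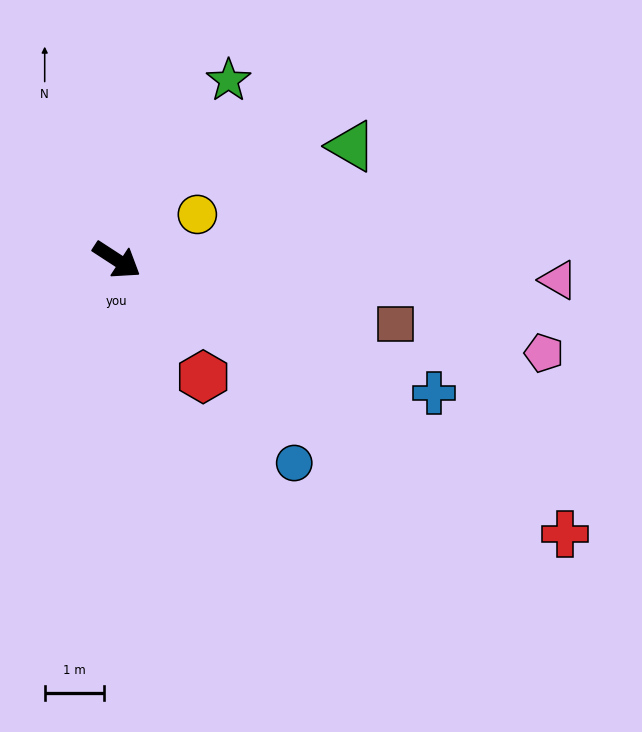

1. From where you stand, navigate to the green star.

turn left 91°, forward 3.6 m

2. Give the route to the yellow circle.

turn left 62°, forward 1.6 m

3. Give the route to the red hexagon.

turn right 20°, forward 2.5 m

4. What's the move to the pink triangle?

turn left 30°, forward 7.5 m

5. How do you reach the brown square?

turn left 20°, forward 4.9 m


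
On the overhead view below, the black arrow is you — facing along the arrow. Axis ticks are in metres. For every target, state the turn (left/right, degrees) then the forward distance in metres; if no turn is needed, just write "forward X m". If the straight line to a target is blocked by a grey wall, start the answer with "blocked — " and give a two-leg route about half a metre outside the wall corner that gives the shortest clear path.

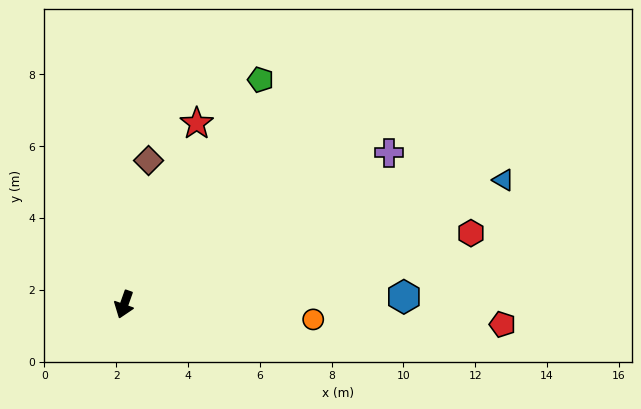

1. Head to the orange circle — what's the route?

turn left 105°, forward 5.3 m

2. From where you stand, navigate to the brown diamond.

turn right 170°, forward 4.1 m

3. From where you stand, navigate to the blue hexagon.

turn left 111°, forward 7.8 m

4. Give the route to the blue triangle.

turn left 128°, forward 11.1 m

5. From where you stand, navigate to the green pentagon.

turn left 168°, forward 7.3 m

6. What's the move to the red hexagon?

turn left 121°, forward 9.9 m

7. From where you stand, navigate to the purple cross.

turn left 139°, forward 8.5 m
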